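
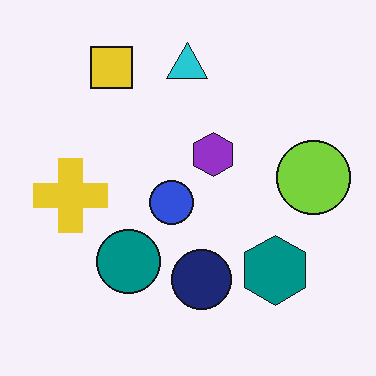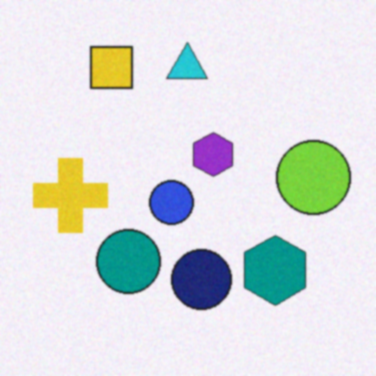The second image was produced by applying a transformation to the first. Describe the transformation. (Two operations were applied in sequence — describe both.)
Degraded with a light layer of grain, then lightly blurred.

Random speckle covers the whole image, including the flat background. Shape edges and outlines are uniformly softened across the whole image.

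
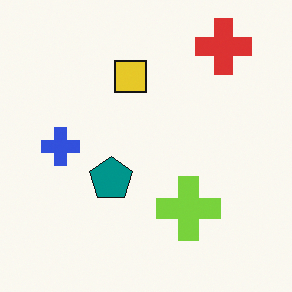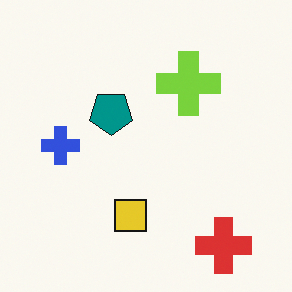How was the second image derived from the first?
The second image is the first flipped vertically (top ↔ bottom).

The red cross is in the top-right of the first image and the bottom-right of the second — shapes on opposite sides of the horizontal midline have swapped in a mirror flip.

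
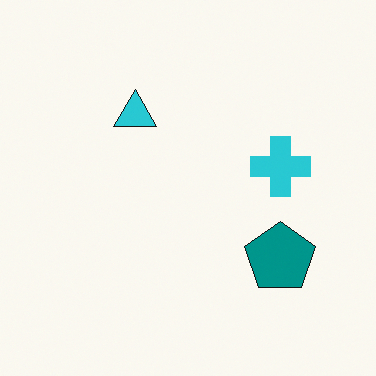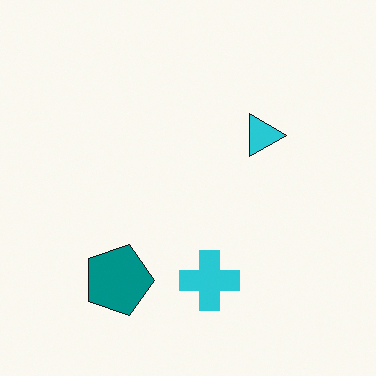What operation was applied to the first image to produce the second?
The transformation is: rotated 90° clockwise.

The teal pentagon sits in the bottom-right of the first image and the bottom-left of the second — consistent with a whole-image 90° clockwise rotation.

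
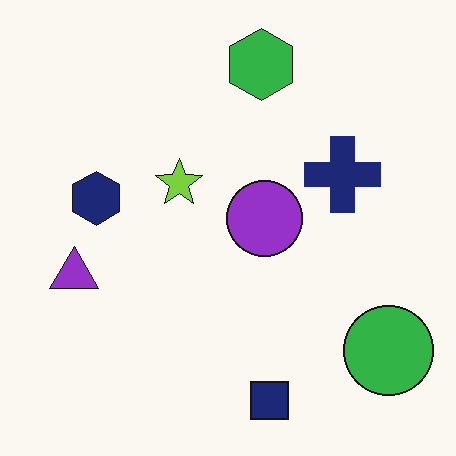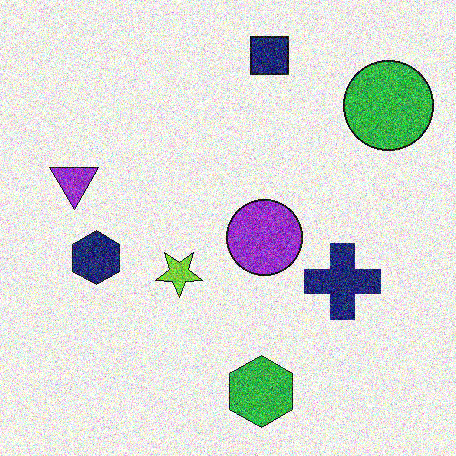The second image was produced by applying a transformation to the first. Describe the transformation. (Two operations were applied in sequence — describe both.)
The second image is the first degraded with heavy additive noise, then flipped vertically (top ↔ bottom).

Random speckle covers the whole image, including the flat background. The navy square is in the bottom of the first image and the top of the second — shapes on opposite sides of the horizontal midline have swapped in a mirror flip.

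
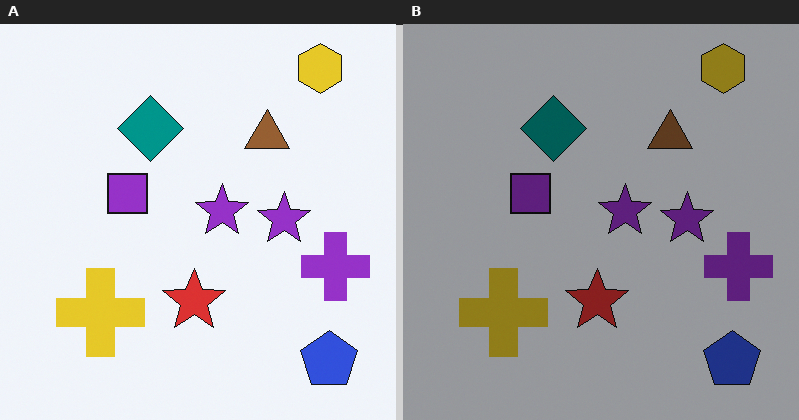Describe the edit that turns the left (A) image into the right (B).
It was darkened a lot.

Every pixel — background and shapes alike — is uniformly darkened.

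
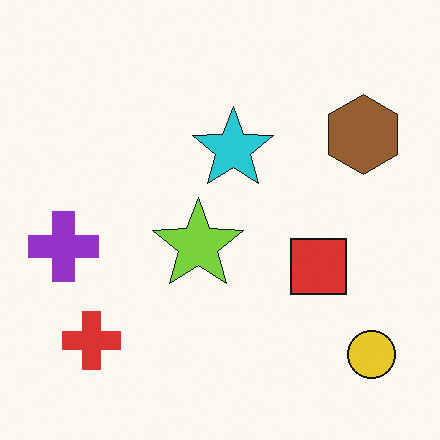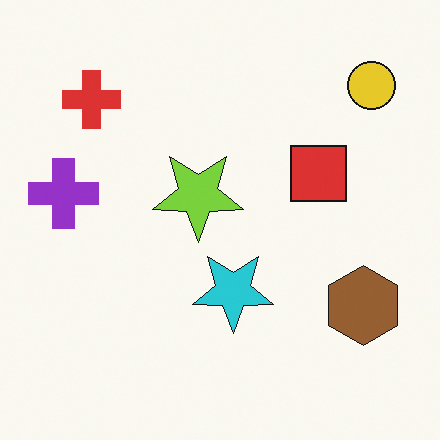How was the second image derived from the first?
Flipped vertically (top ↔ bottom).

The yellow circle is in the bottom-right of the first image and the top-right of the second — shapes on opposite sides of the horizontal midline have swapped in a mirror flip.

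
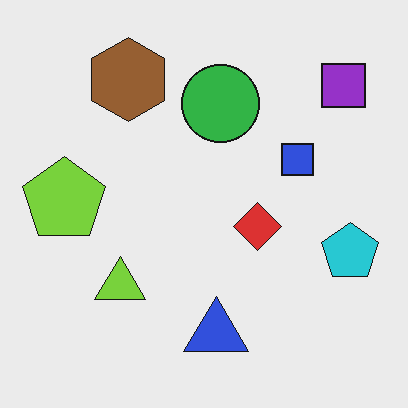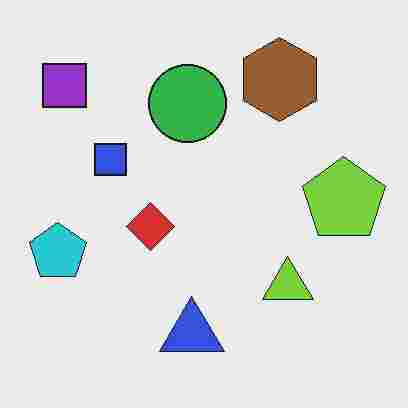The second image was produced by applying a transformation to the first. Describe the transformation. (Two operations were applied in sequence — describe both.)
The image was flipped horizontally (left ↔ right), then degraded with heavy JPEG compression.

The cyan pentagon is in the right of the first image and the left of the second — shapes on opposite sides of the vertical midline have swapped in a mirror flip. Blocky 8×8 compression artifacts appear around shape edges and the flat background shows ringing — characteristic JPEG degradation.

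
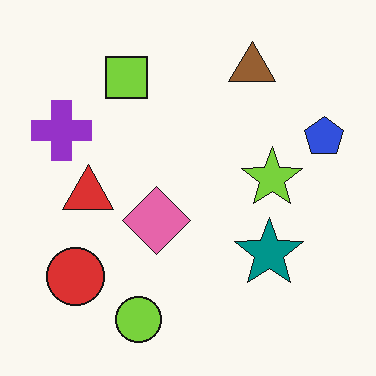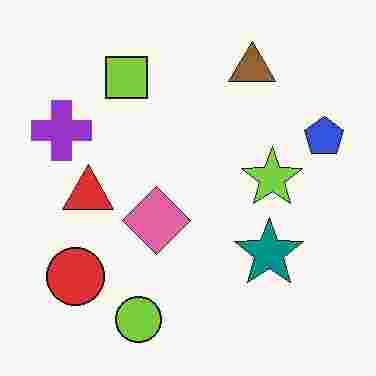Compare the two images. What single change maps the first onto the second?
It was heavily JPEG-compressed with obvious blocking artifacts.

Blocky 8×8 compression artifacts appear around shape edges and the flat background shows ringing — characteristic JPEG degradation.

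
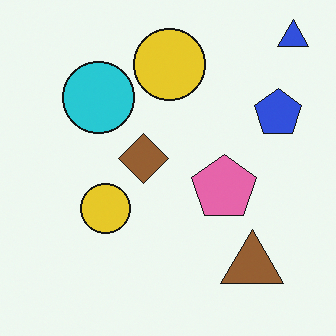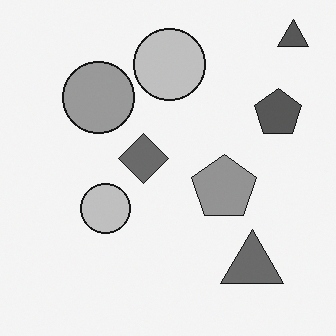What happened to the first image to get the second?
It was converted to grayscale.

All color is removed — every shape is now a shade of grey.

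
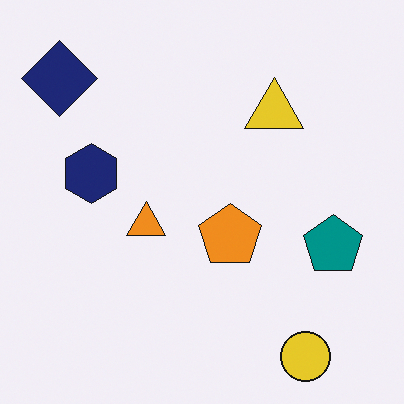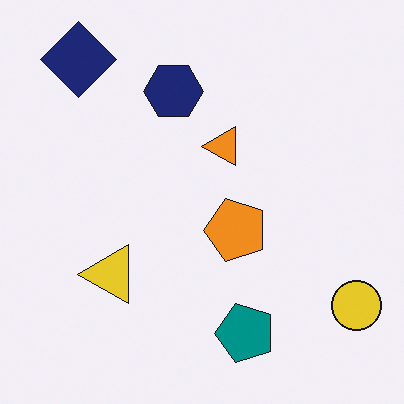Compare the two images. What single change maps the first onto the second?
The second image is the first transposed (reflected across the top-left ↔ bottom-right diagonal).

Shapes have swapped their row and column positions — what was in the top-right is now in the bottom-left — a diagonal reflection.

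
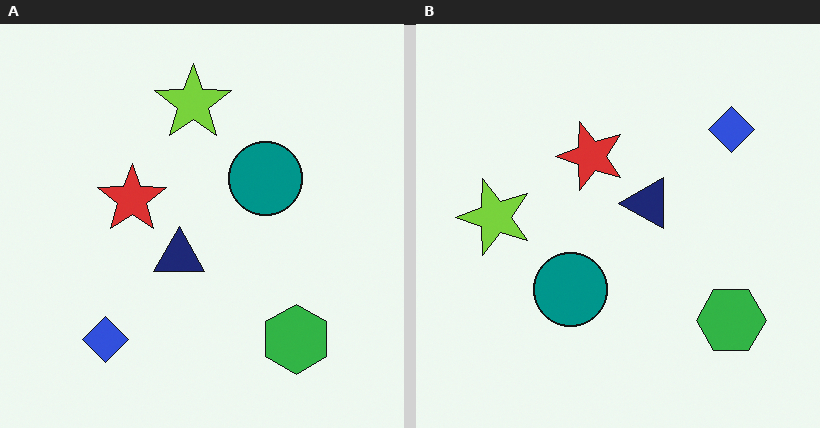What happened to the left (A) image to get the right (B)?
This is the original image transposed (reflected across the top-left ↔ bottom-right diagonal).

Shapes have swapped their row and column positions — what was in the top-right is now in the bottom-left — a diagonal reflection.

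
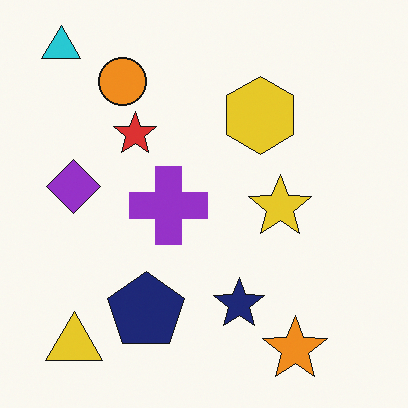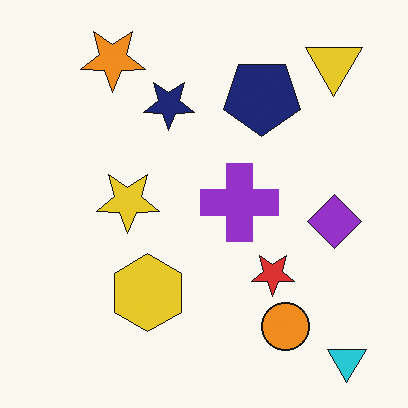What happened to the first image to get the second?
The image was rotated 180°.

The cyan triangle sits in the top-left of the first image and the bottom-right of the second — consistent with a whole-image 180° rotation.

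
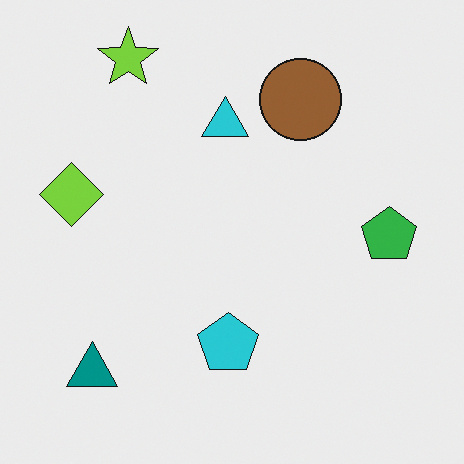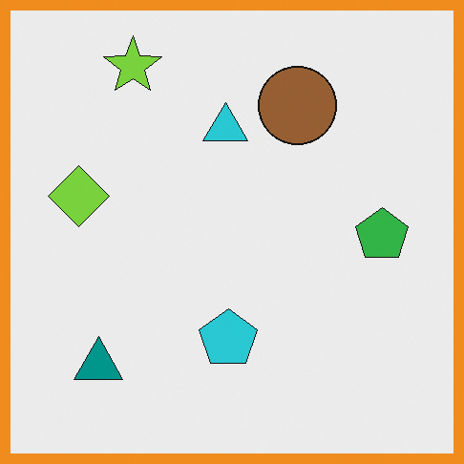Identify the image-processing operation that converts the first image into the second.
This is the original image framed with a orange border.

A solid orange frame runs around the edge of the second image, with the content slightly shrunk inside it.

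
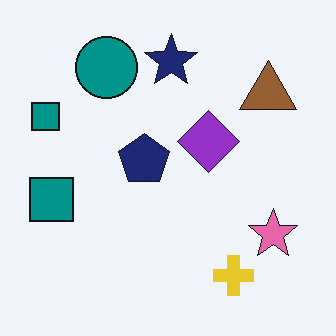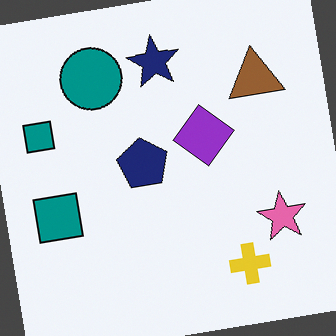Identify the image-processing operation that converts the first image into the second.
The second image is the first rotated counter-clockwise by a slight angle.

Every shape is tilted by the same angle and the image corners show triangular fill wedges — a whole-image rotation by a non-right angle.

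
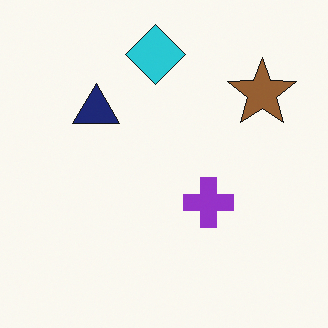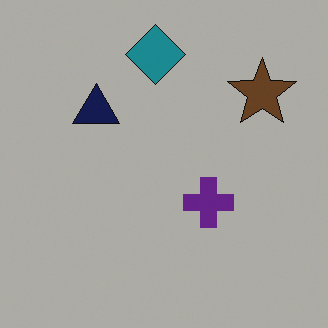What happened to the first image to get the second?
The second image is the first substantially darkened.

Every pixel — background and shapes alike — is uniformly darkened.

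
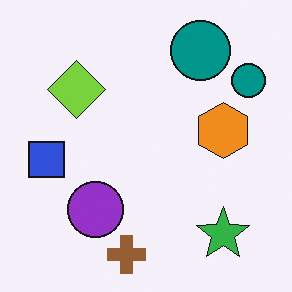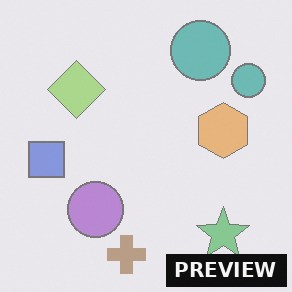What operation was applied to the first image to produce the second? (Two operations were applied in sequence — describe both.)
Given much lower contrast, then watermarked with the text "PREVIEW" in the lower-right corner.

Tones are pushed toward mid-grey across the whole image — a global contrast change. A dark label reading "PREVIEW" appears in the lower-right corner.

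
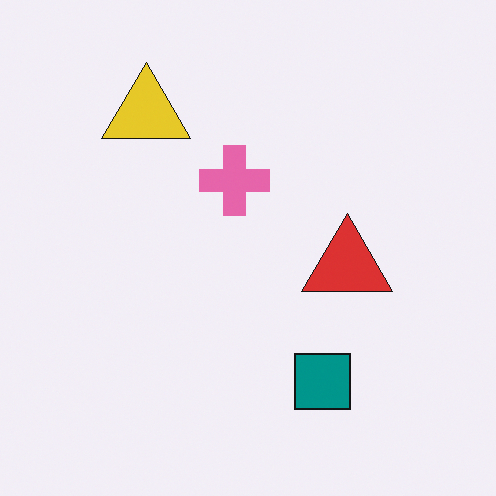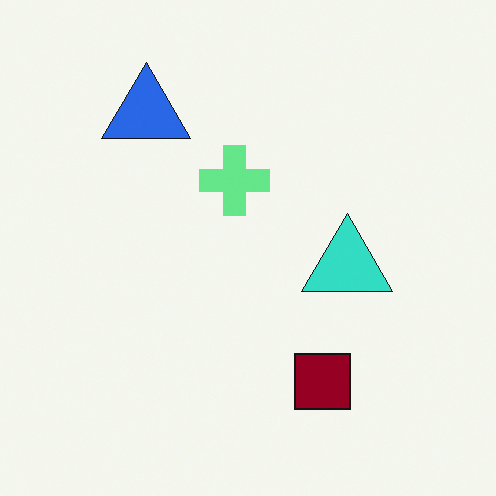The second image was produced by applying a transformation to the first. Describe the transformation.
The transformation is: hue-shifted by a large amount.

Every shape's color has rotated by the same amount around the hue wheel — a uniform hue shift.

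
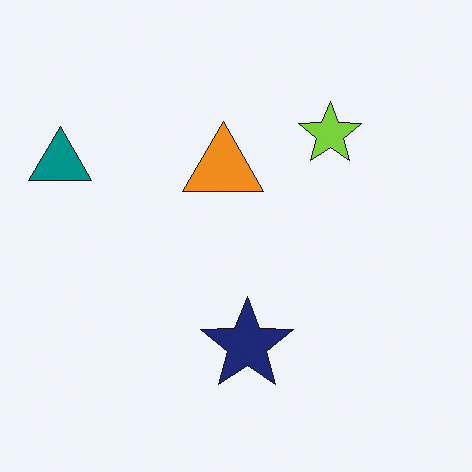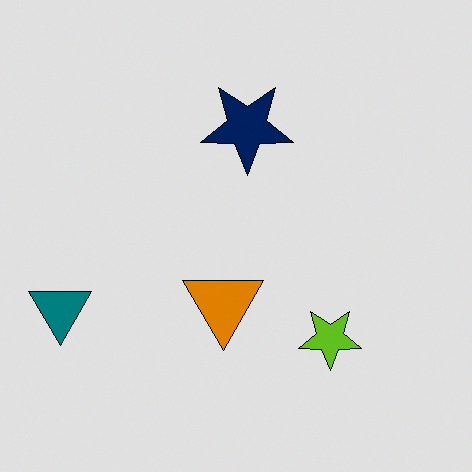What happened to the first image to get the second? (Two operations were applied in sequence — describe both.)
The second image is the first posterized to a reduced palette, then flipped vertically (top ↔ bottom).

Each flat color has snapped to a coarser quantized level — most visibly, the near-white background has dropped to a flat grey. The navy star is in the bottom of the first image and the top of the second — shapes on opposite sides of the horizontal midline have swapped in a mirror flip.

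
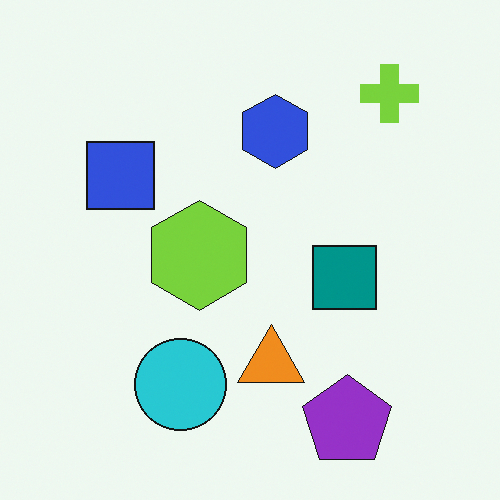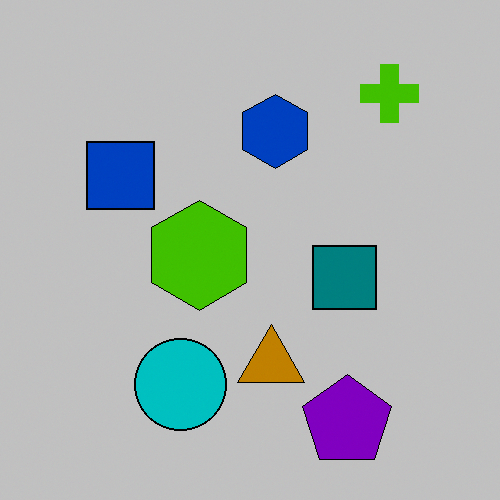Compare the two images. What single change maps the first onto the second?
The second image is the first aggressively posterized.

Each flat color has snapped to a coarser quantized level — most visibly, the near-white background has dropped to a flat grey.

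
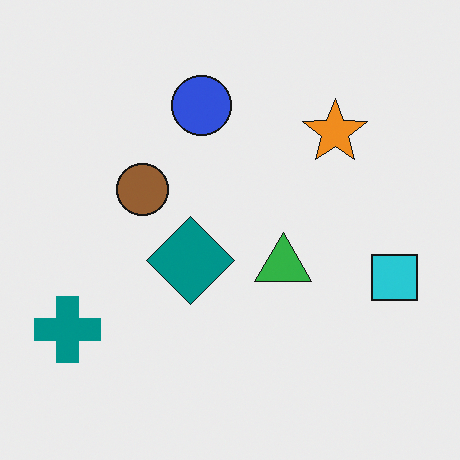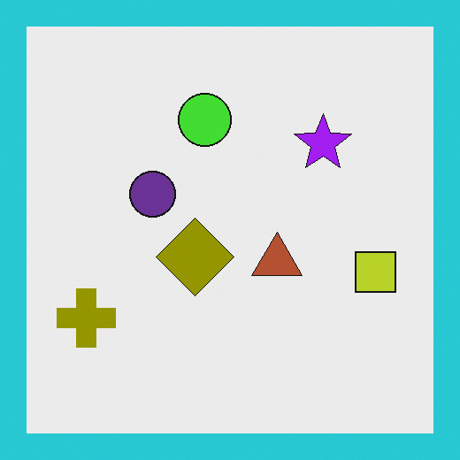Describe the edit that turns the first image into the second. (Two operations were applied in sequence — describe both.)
The second image is the first hue-shifted through roughly half the color wheel, then framed with a cyan border.

Every shape's color has rotated by the same amount around the hue wheel — a uniform hue shift. A solid cyan frame runs around the edge of the second image, with the content slightly shrunk inside it.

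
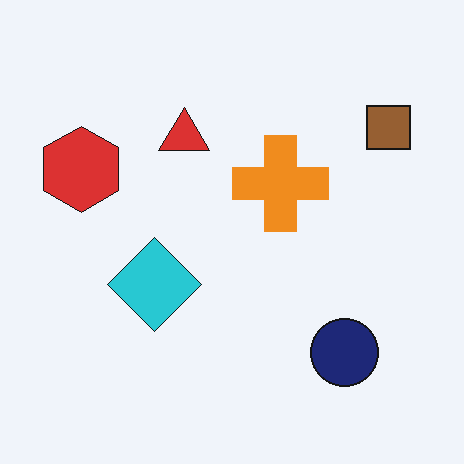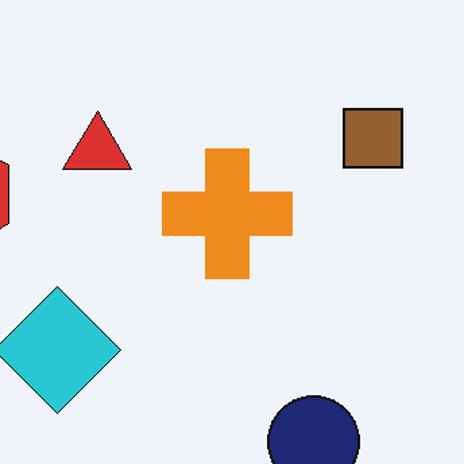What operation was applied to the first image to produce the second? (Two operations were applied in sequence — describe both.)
Cropped slightly and scaled back up, then JPEG-compressed with visible artifacts.

The visible shapes are larger and the field of view is narrower; shapes near the original edges may be partly or wholly outside the frame — a crop-and-rescale. Blocky 8×8 compression artifacts appear around shape edges and the flat background shows ringing — characteristic JPEG degradation.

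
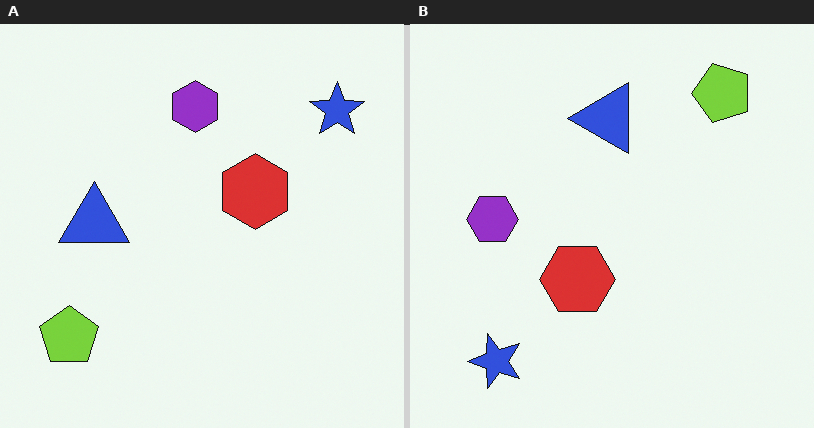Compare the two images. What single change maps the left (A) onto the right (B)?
It was transposed (reflected across the top-left ↔ bottom-right diagonal).

Shapes have swapped their row and column positions — what was in the top-right is now in the bottom-left — a diagonal reflection.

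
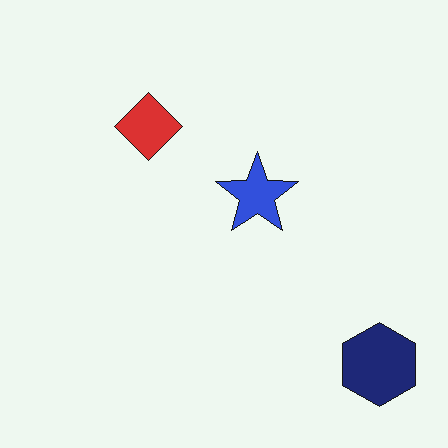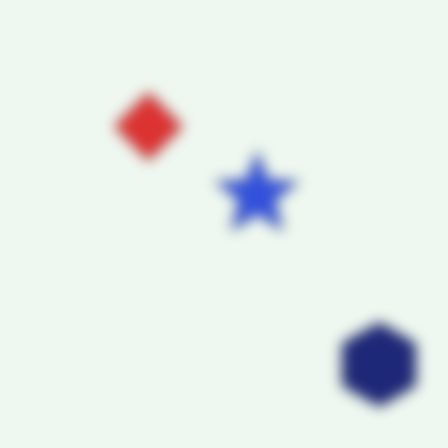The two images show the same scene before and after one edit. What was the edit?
Heavily blurred.

Shape edges and outlines are uniformly softened across the whole image.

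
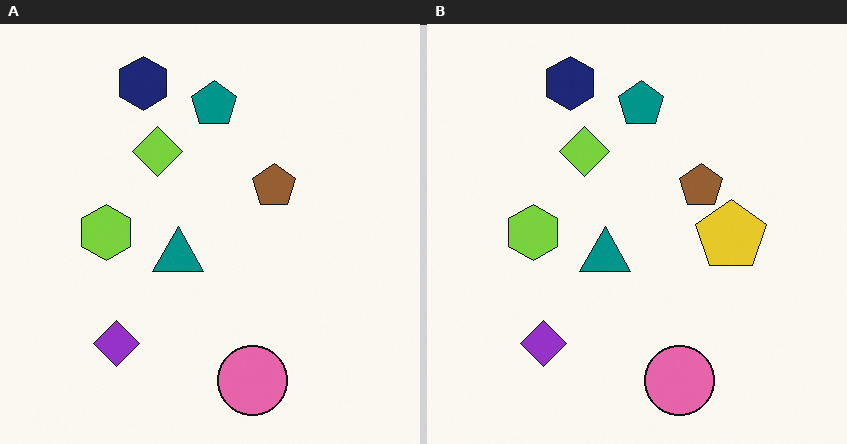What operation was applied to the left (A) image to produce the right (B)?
The image was overlaid with an additional yellow pentagon.

A yellow pentagon appears in the right (B) image that is absent from the left (A).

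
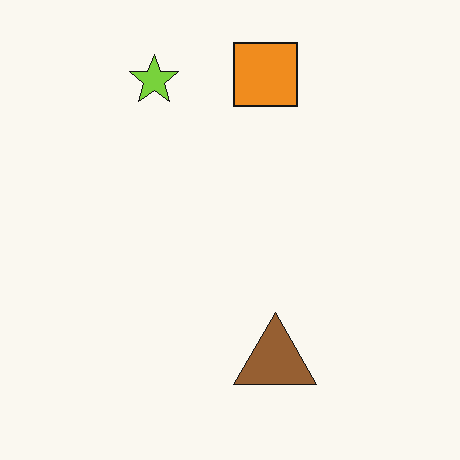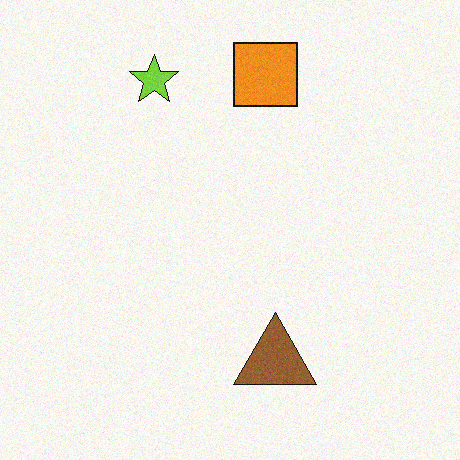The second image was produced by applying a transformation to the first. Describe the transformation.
It was degraded with a light layer of grain.

Random speckle covers the whole image, including the flat background.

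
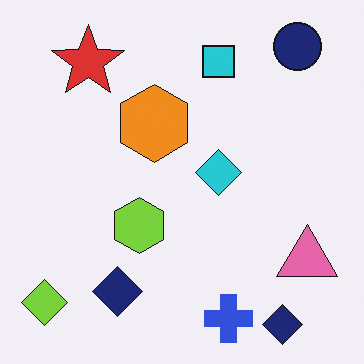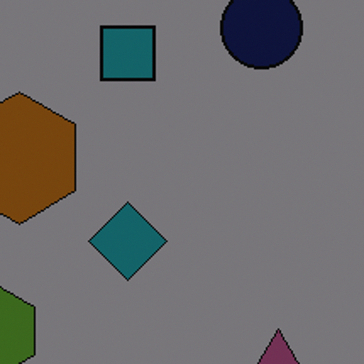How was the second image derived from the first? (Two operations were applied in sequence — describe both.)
It was substantially darkened, then cropped tightly and scaled back up.

Every pixel — background and shapes alike — is uniformly darkened. The visible shapes are larger and the field of view is narrower; shapes near the original edges may be partly or wholly outside the frame — a crop-and-rescale.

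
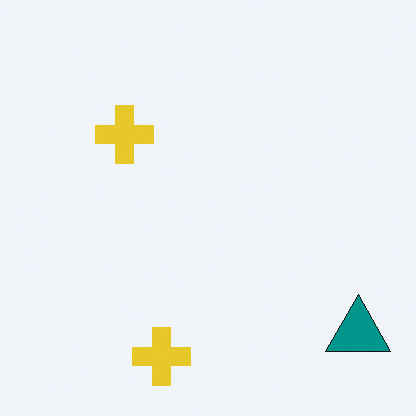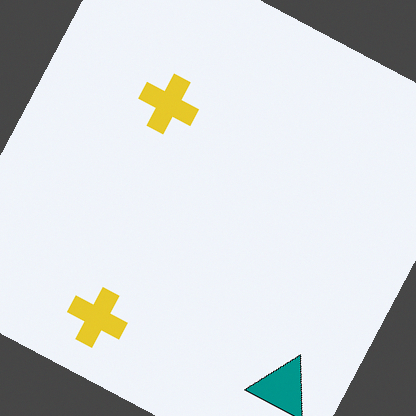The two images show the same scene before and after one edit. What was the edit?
The image was rotated clockwise by a moderate amount.

Every shape is tilted by the same angle and the image corners show triangular fill wedges — a whole-image rotation by a non-right angle.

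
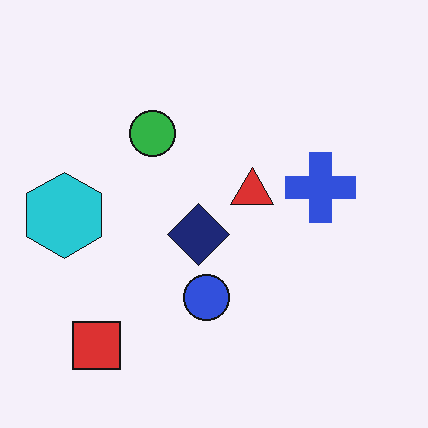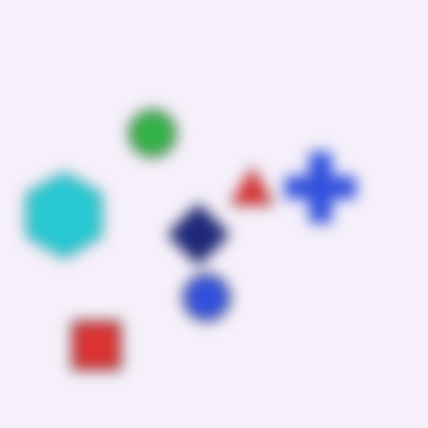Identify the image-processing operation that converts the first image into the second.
The transformation is: heavily blurred.

Shape edges and outlines are uniformly softened across the whole image.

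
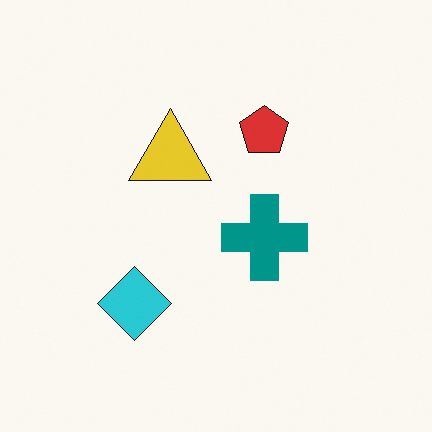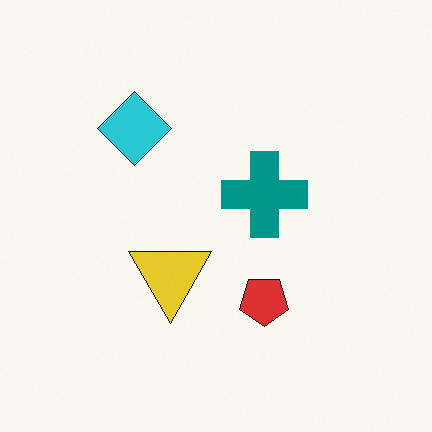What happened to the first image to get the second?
Flipped vertically (top ↔ bottom).

The cyan diamond is in the bottom-left of the first image and the top-left of the second — shapes on opposite sides of the horizontal midline have swapped in a mirror flip.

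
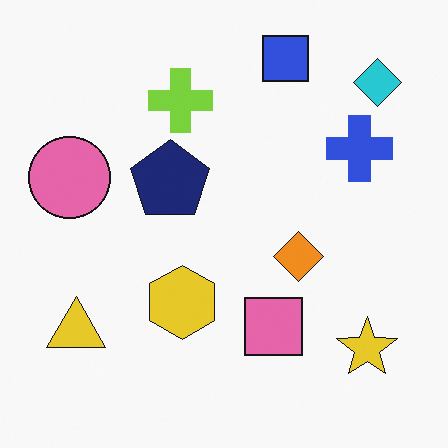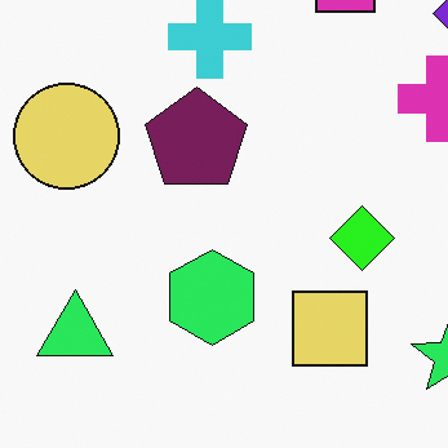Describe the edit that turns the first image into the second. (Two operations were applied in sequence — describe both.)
The image was cropped slightly and scaled back up, then hue-shifted noticeably.

The visible shapes are larger and the field of view is narrower; shapes near the original edges may be partly or wholly outside the frame — a crop-and-rescale. Every shape's color has rotated by the same amount around the hue wheel — a uniform hue shift.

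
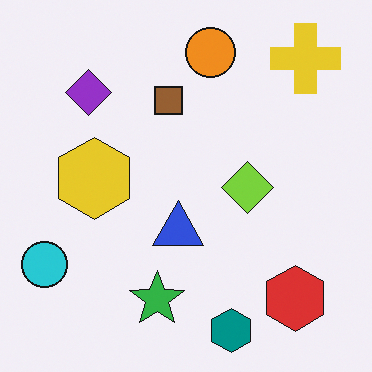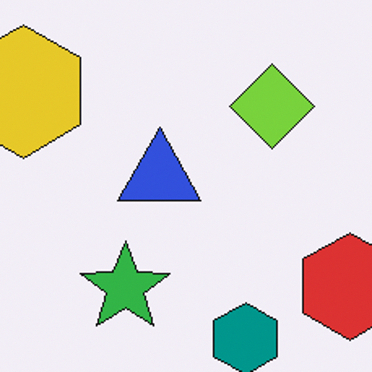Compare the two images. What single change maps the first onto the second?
The image was cropped tightly and scaled back up.

The visible shapes are larger and the field of view is narrower; shapes near the original edges may be partly or wholly outside the frame — a crop-and-rescale.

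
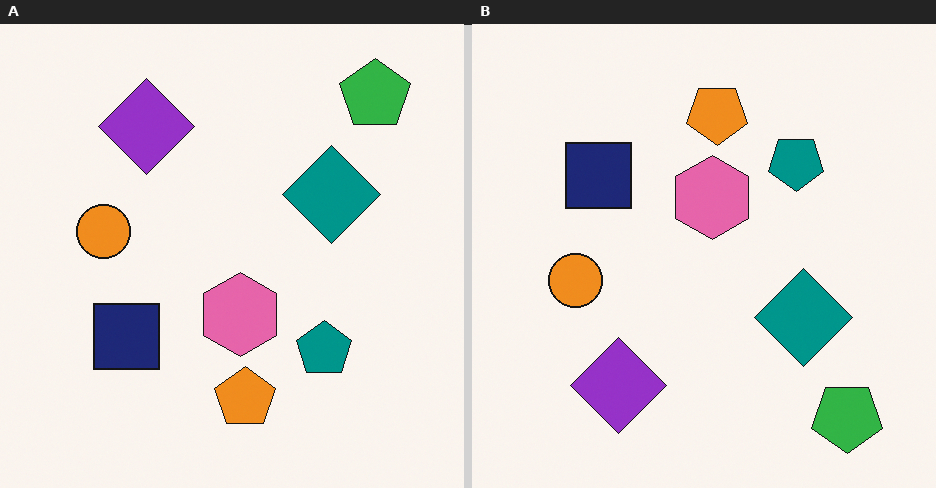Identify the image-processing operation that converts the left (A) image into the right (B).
The transformation is: flipped vertically (top ↔ bottom).

The green pentagon is in the top-right of the left (A) image and the bottom-right of the right (B) — shapes on opposite sides of the horizontal midline have swapped in a mirror flip.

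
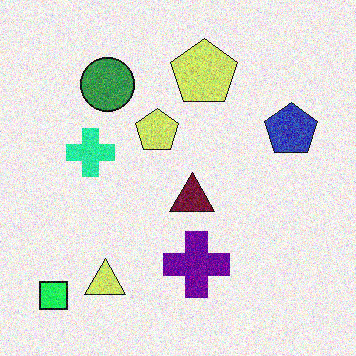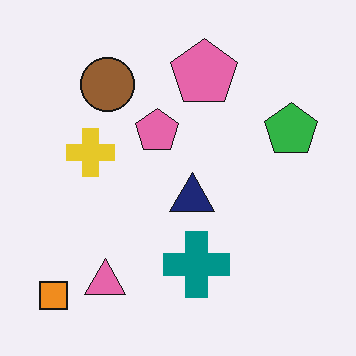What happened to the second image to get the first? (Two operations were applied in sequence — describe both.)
The image was degraded with moderate additive noise, then hue-shifted by a moderate amount.

Random speckle covers the whole image, including the flat background. Every shape's color has rotated by the same amount around the hue wheel — a uniform hue shift.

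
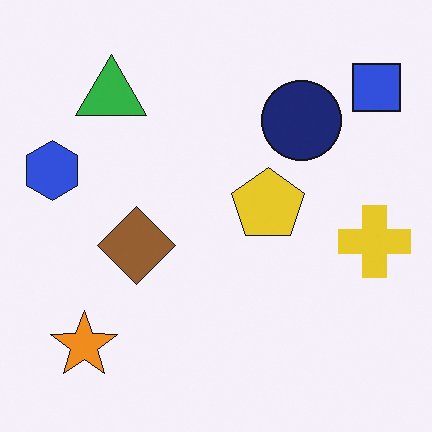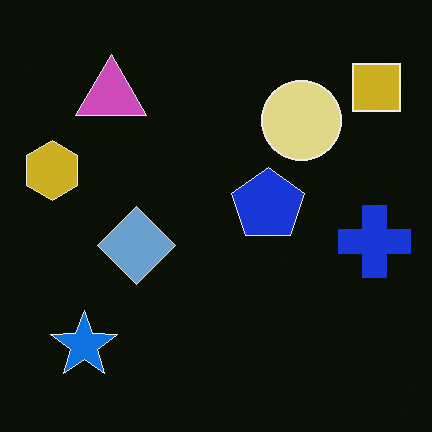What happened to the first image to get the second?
Color-inverted (negative).

The light background has become dark and every shape's color is its complement — a photographic negative.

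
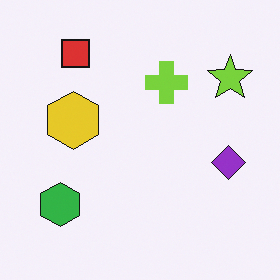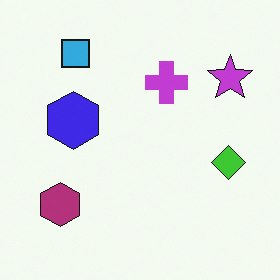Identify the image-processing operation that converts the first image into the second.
Hue-shifted by a large amount.

Every shape's color has rotated by the same amount around the hue wheel — a uniform hue shift.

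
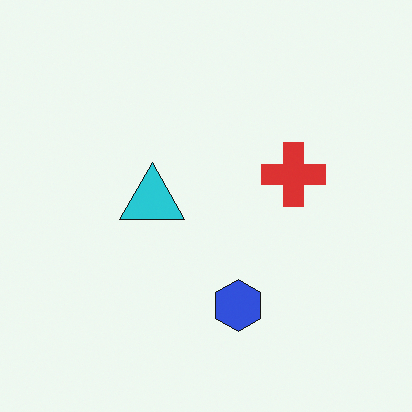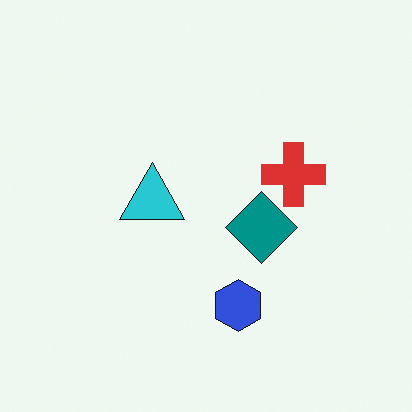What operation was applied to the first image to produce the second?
It was overlaid with an additional teal diamond.

A teal diamond appears in the second image that is absent from the first.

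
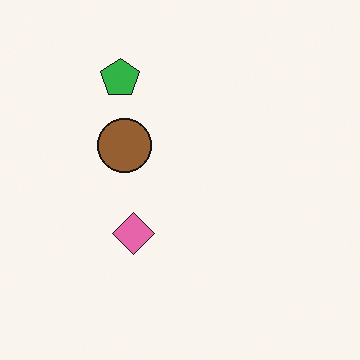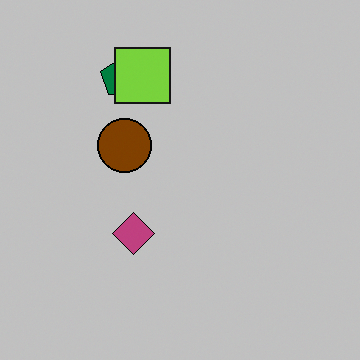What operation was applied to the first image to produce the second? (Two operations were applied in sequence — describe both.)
The transformation is: heavily posterized to just a handful of flat colors, then overlaid with an additional lime square.

Each flat color has snapped to a coarser quantized level — most visibly, the near-white background has dropped to a flat grey. A lime square appears in the second image that is absent from the first.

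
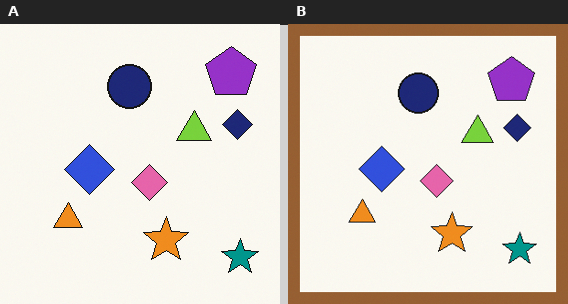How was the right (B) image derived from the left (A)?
This is the original image framed with a brown border.

A solid brown frame runs around the edge of the right (B) image, with the content slightly shrunk inside it.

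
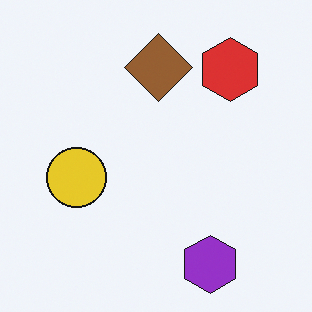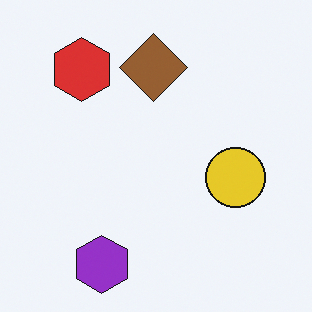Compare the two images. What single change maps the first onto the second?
This is the original image flipped horizontally (left ↔ right).

The yellow circle is in the left of the first image and the right of the second — shapes on opposite sides of the vertical midline have swapped in a mirror flip.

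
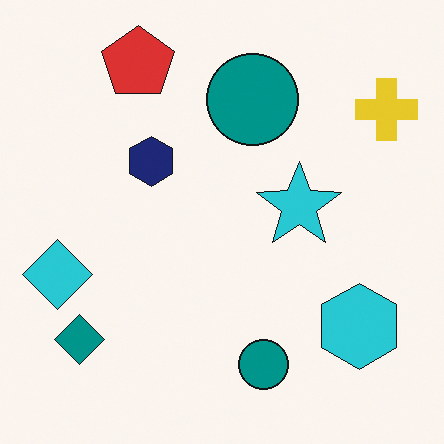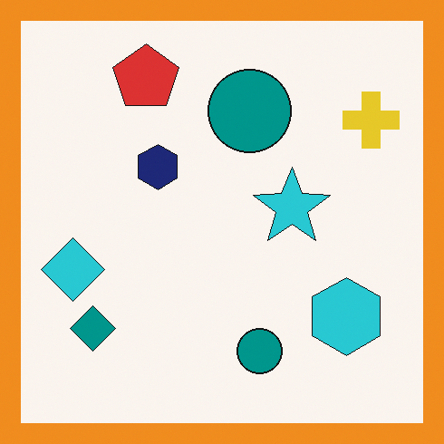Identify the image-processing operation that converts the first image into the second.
Framed with a orange border.

A solid orange frame runs around the edge of the second image, with the content slightly shrunk inside it.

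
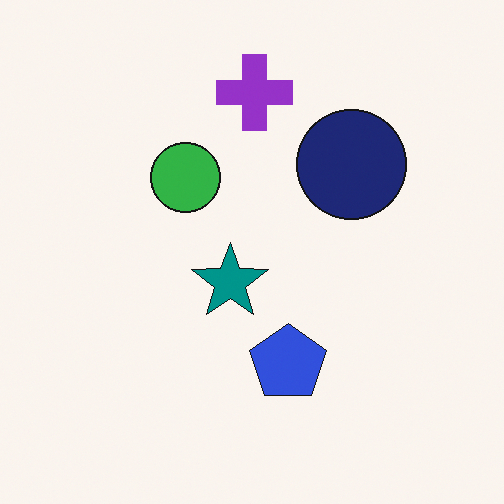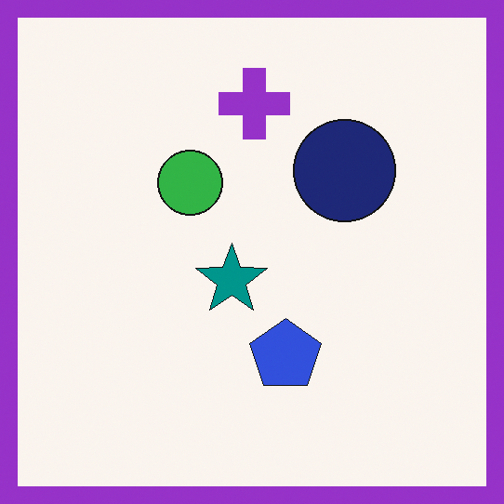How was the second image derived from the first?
This is the original image framed with a purple border.

A solid purple frame runs around the edge of the second image, with the content slightly shrunk inside it.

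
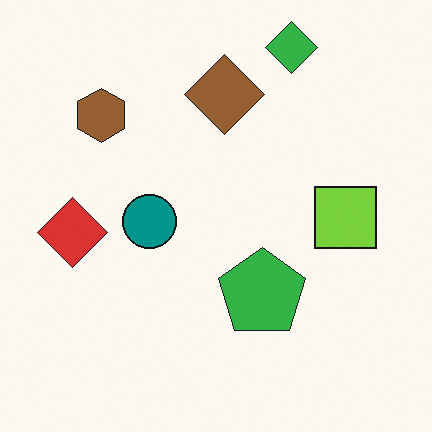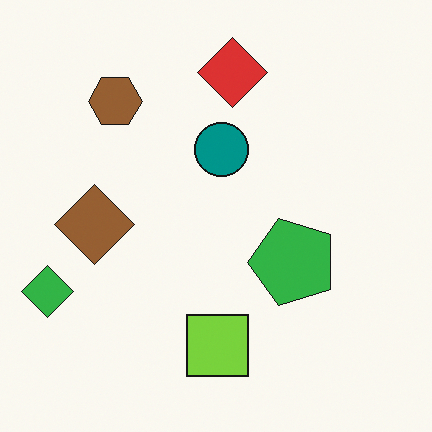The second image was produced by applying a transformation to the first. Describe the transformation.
It was transposed (reflected across the top-left ↔ bottom-right diagonal).

Shapes have swapped their row and column positions — what was in the top-right is now in the bottom-left — a diagonal reflection.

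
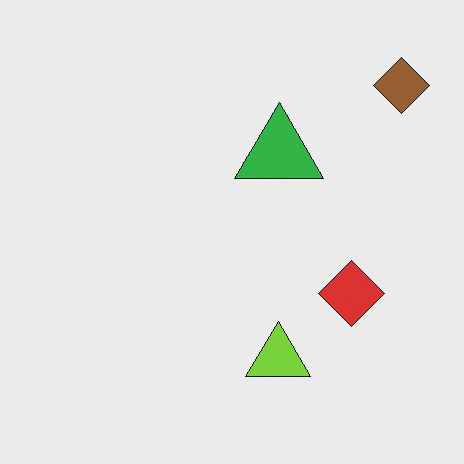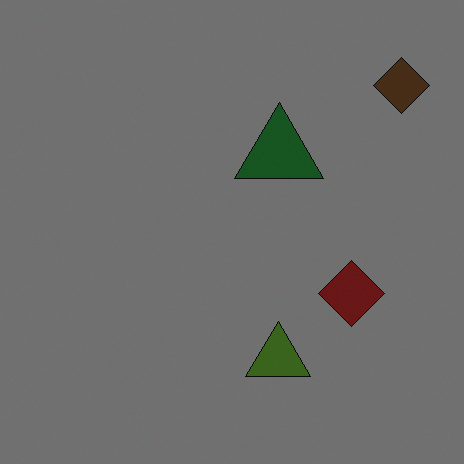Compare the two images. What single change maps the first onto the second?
Darkened a lot.

Every pixel — background and shapes alike — is uniformly darkened.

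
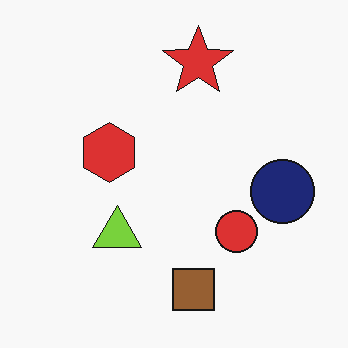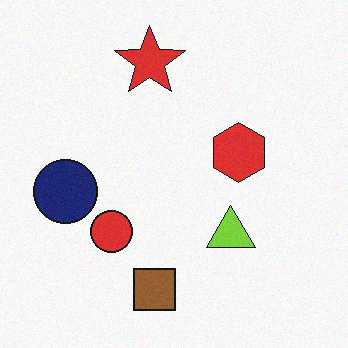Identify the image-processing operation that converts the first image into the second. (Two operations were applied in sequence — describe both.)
The transformation is: degraded with light additive noise, then flipped horizontally (left ↔ right).

Random speckle covers the whole image, including the flat background. The navy circle is in the right of the first image and the left of the second — shapes on opposite sides of the vertical midline have swapped in a mirror flip.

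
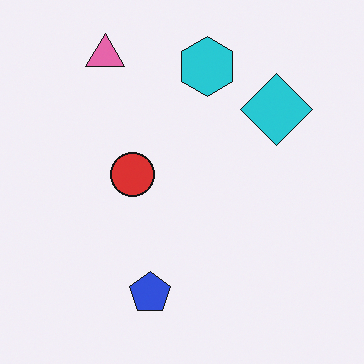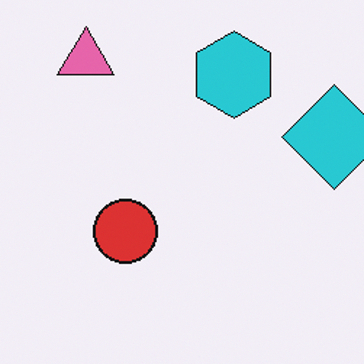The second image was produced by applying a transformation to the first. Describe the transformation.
This is the original image cropped to a modestly smaller region and rescaled.

The visible shapes are larger and the field of view is narrower; shapes near the original edges may be partly or wholly outside the frame — a crop-and-rescale.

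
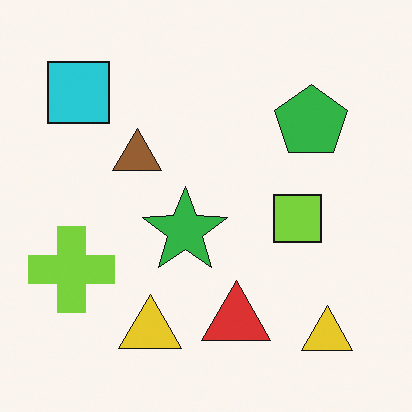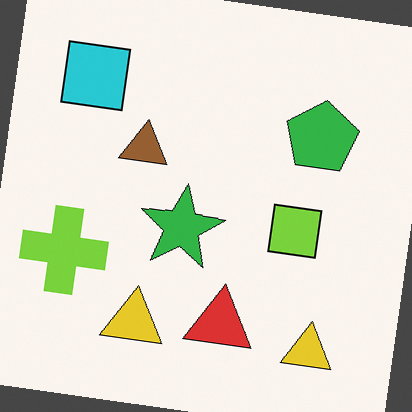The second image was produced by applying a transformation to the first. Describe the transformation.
It was rotated clockwise by a slight angle.

Every shape is tilted by the same angle and the image corners show triangular fill wedges — a whole-image rotation by a non-right angle.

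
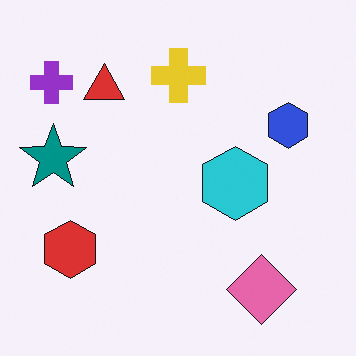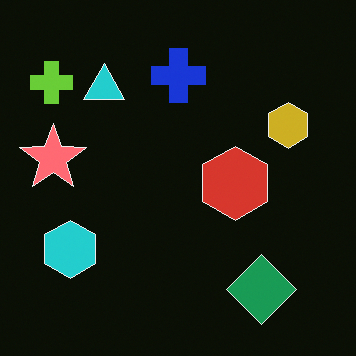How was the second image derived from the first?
The second image is the first color-inverted (negative).

The light background has become dark and every shape's color is its complement — a photographic negative.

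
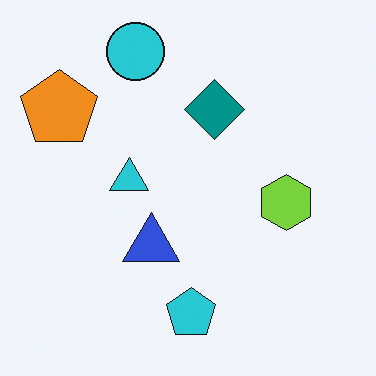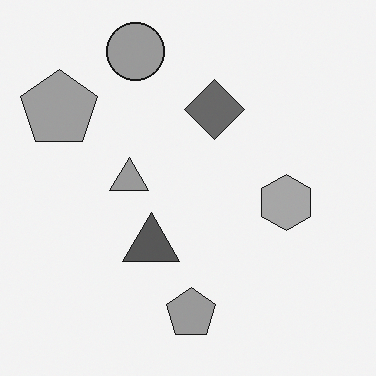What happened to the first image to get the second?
The image was converted to grayscale.

All color is removed — every shape is now a shade of grey.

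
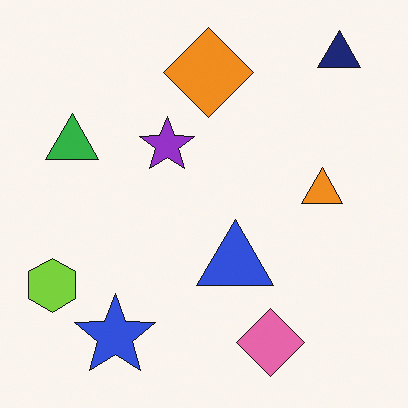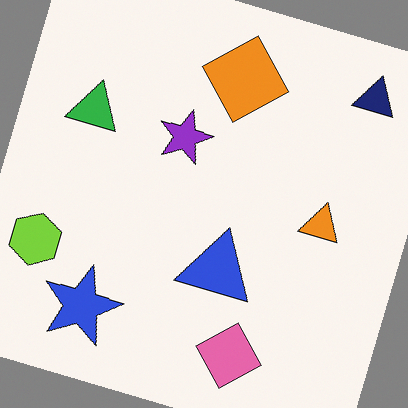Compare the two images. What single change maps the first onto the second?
Rotated clockwise by a moderate amount.

Every shape is tilted by the same angle and the image corners show triangular fill wedges — a whole-image rotation by a non-right angle.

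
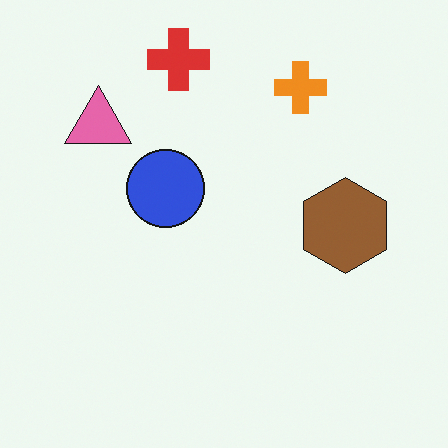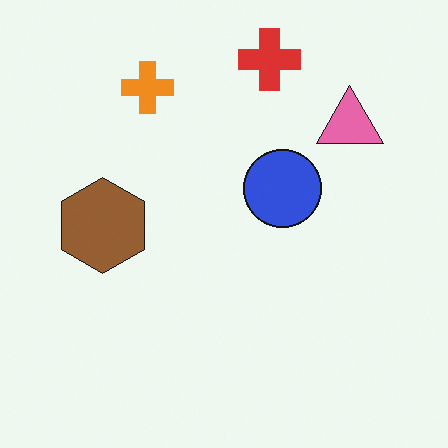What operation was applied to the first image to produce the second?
Flipped horizontally (left ↔ right).

The pink triangle is in the top-left of the first image and the top-right of the second — shapes on opposite sides of the vertical midline have swapped in a mirror flip.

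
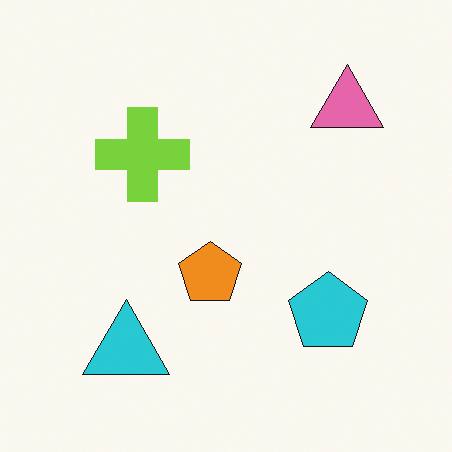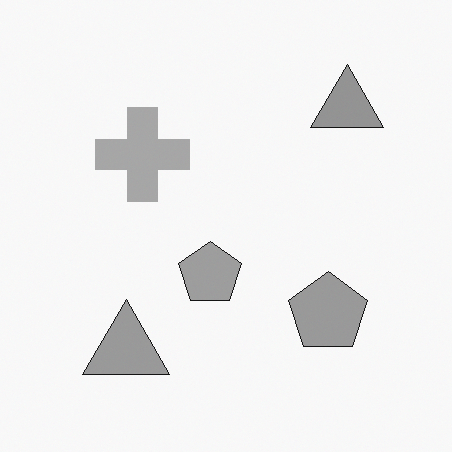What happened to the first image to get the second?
Converted to grayscale.

All color is removed — every shape is now a shade of grey.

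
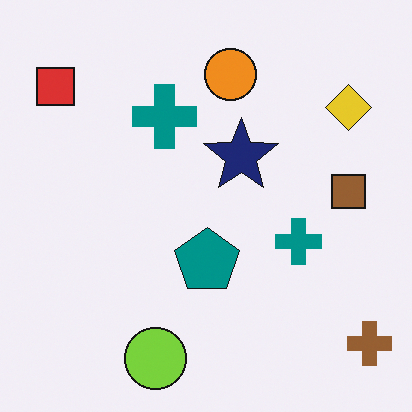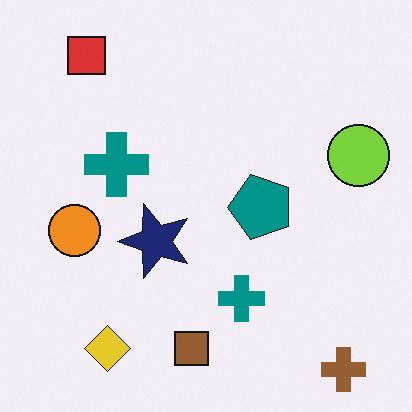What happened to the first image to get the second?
Transposed (reflected across the top-left ↔ bottom-right diagonal).

Shapes have swapped their row and column positions — what was in the top-right is now in the bottom-left — a diagonal reflection.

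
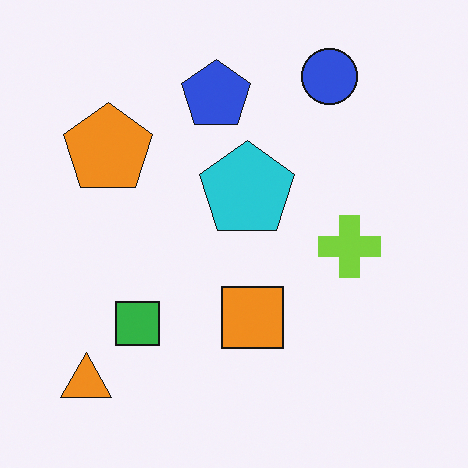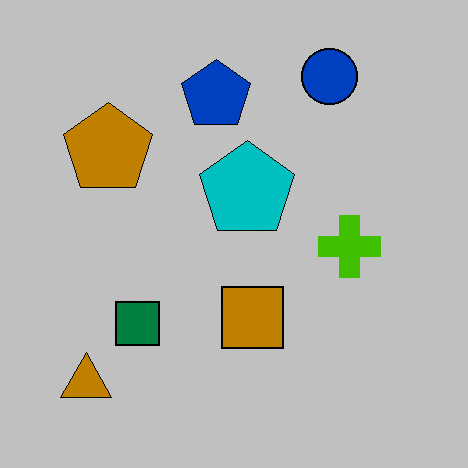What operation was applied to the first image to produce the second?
This is the original image aggressively posterized.

Each flat color has snapped to a coarser quantized level — most visibly, the near-white background has dropped to a flat grey.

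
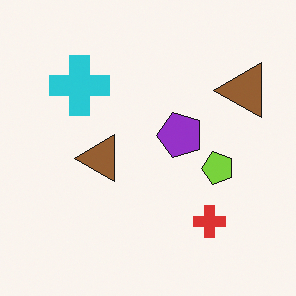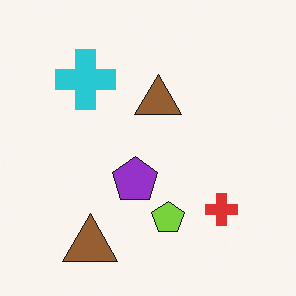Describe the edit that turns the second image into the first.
This is the original image transposed (reflected across the top-left ↔ bottom-right diagonal).

Shapes have swapped their row and column positions — what was in the top-right is now in the bottom-left — a diagonal reflection.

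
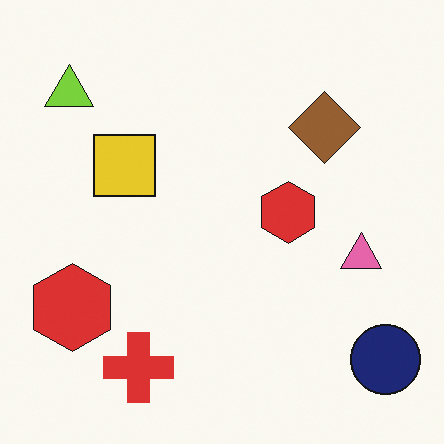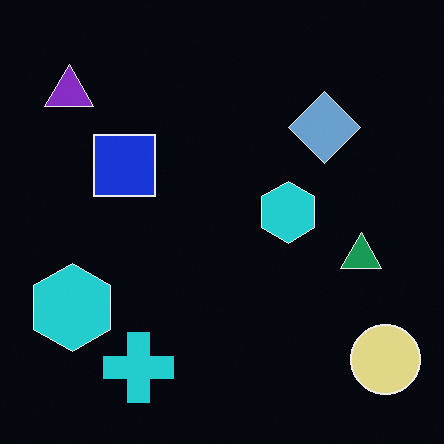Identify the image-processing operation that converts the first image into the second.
The second image is the first color-inverted (negative).

The light background has become dark and every shape's color is its complement — a photographic negative.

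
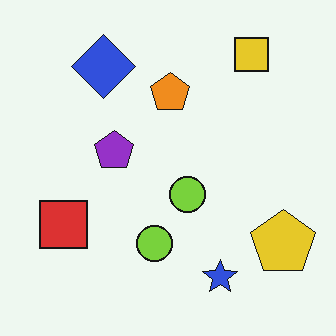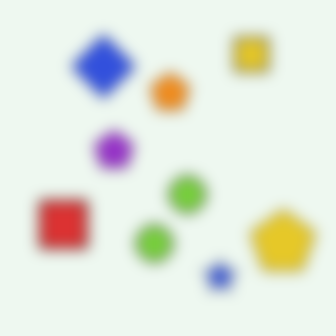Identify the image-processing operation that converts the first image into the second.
It was strongly gaussian-blurred.

Shape edges and outlines are uniformly softened across the whole image.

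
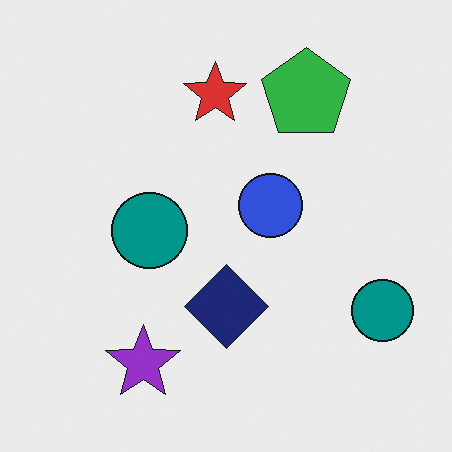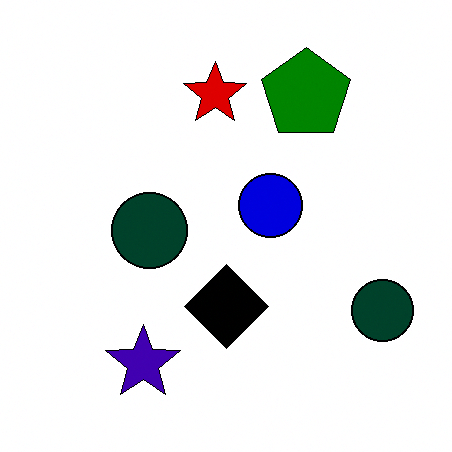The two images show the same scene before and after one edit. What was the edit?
It was given much higher contrast.

Tones are pushed away from mid-grey across the whole image — a global contrast change.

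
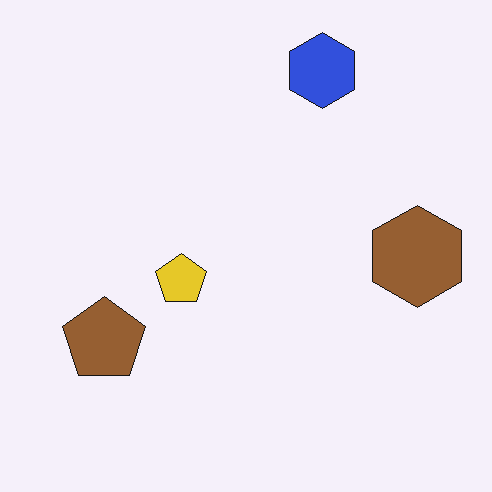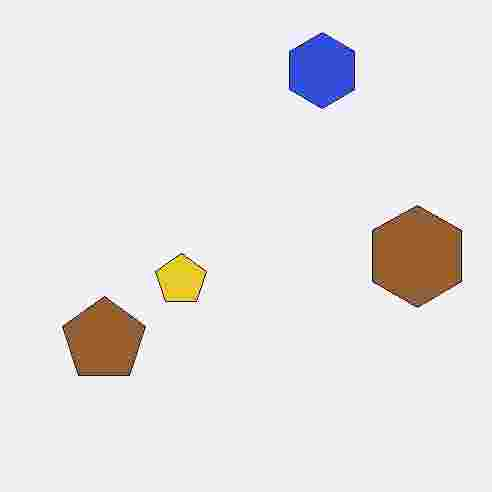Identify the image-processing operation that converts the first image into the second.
It was heavily JPEG-compressed with obvious blocking artifacts.

Blocky 8×8 compression artifacts appear around shape edges and the flat background shows ringing — characteristic JPEG degradation.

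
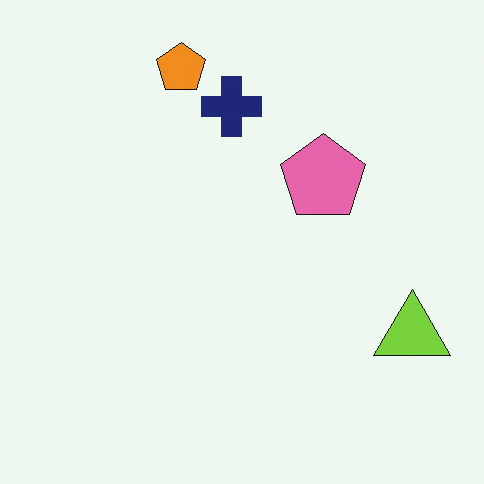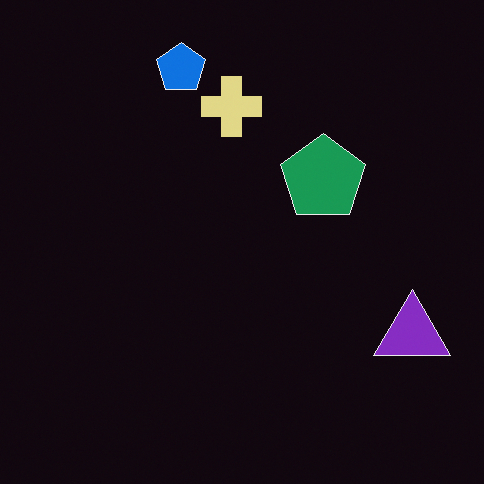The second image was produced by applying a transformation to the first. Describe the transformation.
Color-inverted (negative).

The light background has become dark and every shape's color is its complement — a photographic negative.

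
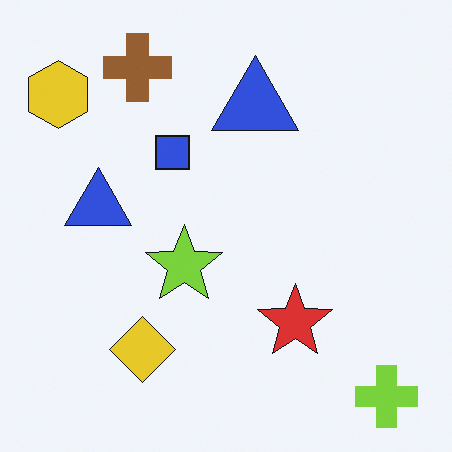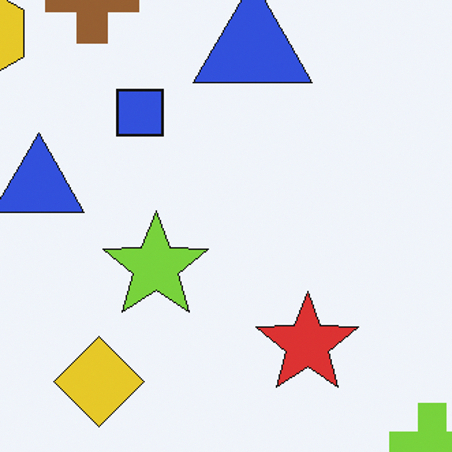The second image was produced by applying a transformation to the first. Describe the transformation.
It was cropped slightly and scaled back up.

The visible shapes are larger and the field of view is narrower; shapes near the original edges may be partly or wholly outside the frame — a crop-and-rescale.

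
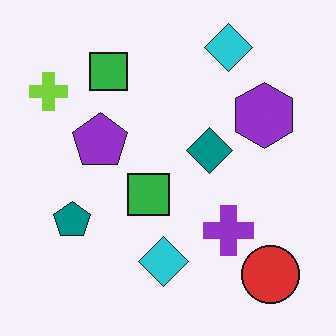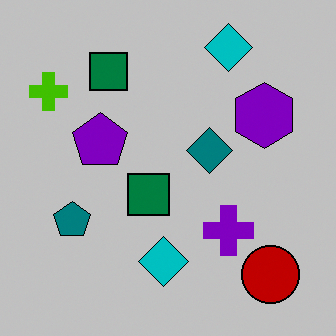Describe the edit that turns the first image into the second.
It was aggressively posterized.

Each flat color has snapped to a coarser quantized level — most visibly, the near-white background has dropped to a flat grey.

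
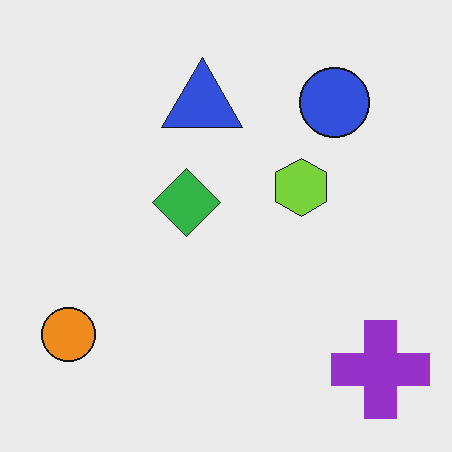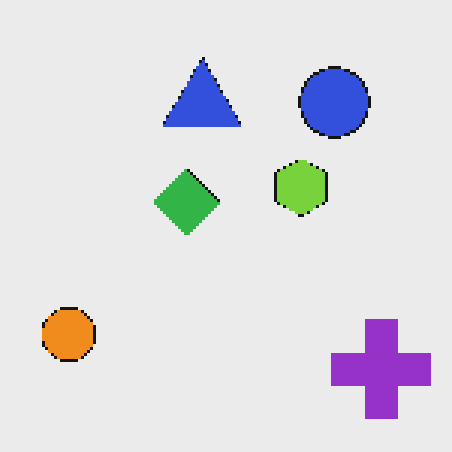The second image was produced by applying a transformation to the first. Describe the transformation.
The second image is the first lightly pixelated (a mild mosaic effect).

Shapes are reduced to large square blocks; fine edges and outlines are lost — a downscale-then-upscale (mosaic) effect.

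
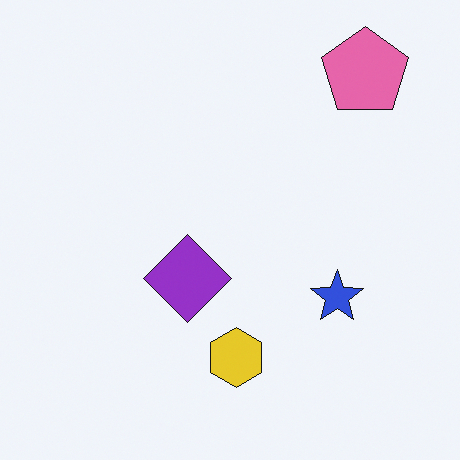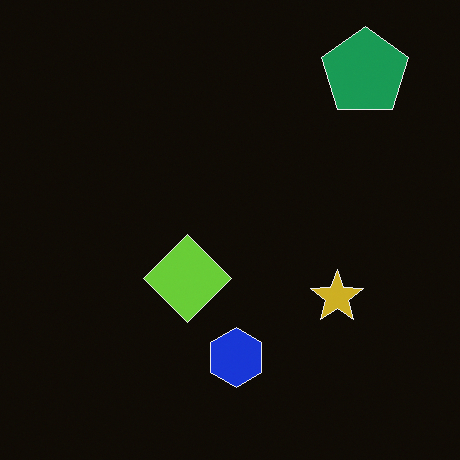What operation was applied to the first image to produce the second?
It was color-inverted (negative).

The light background has become dark and every shape's color is its complement — a photographic negative.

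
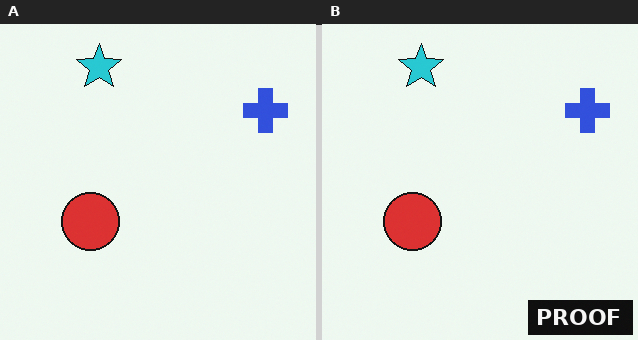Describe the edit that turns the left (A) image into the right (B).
The transformation is: watermarked with the text "PROOF" in the lower-right corner.

A dark label reading "PROOF" appears in the lower-right corner.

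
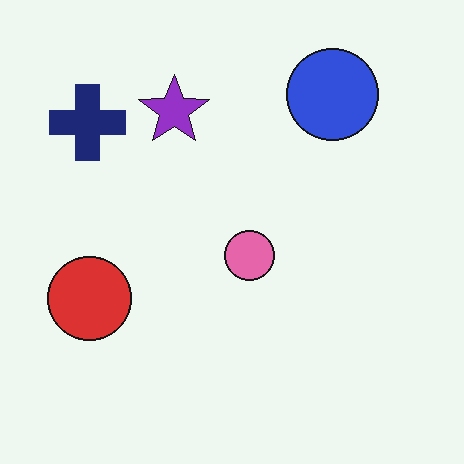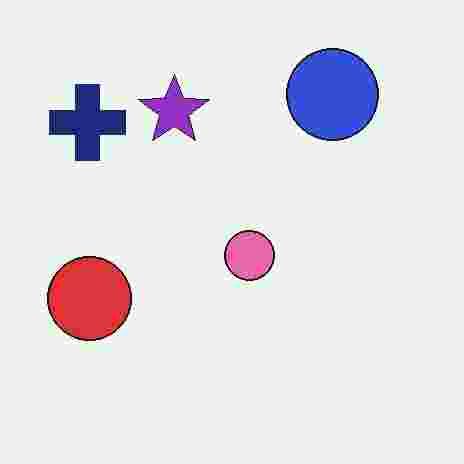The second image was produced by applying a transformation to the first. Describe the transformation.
Heavily JPEG-compressed with obvious blocking artifacts.

Blocky 8×8 compression artifacts appear around shape edges and the flat background shows ringing — characteristic JPEG degradation.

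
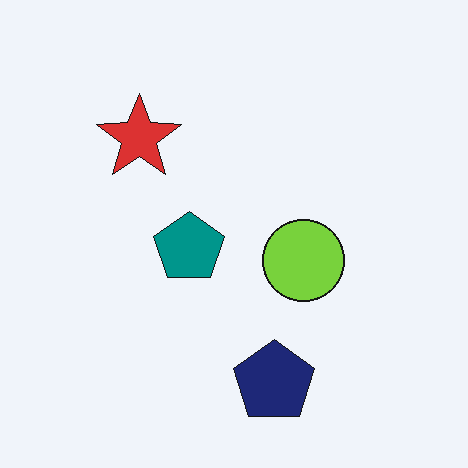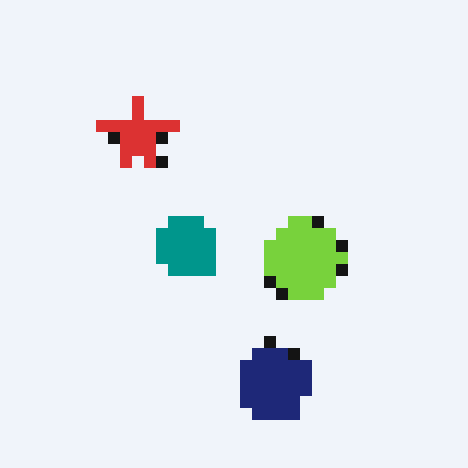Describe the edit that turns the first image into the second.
The image was coarsely pixelated.

Shapes are reduced to large square blocks; fine edges and outlines are lost — a downscale-then-upscale (mosaic) effect.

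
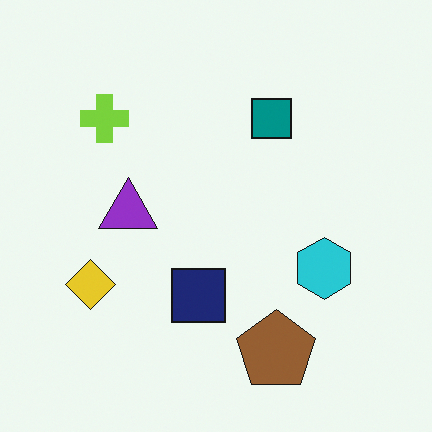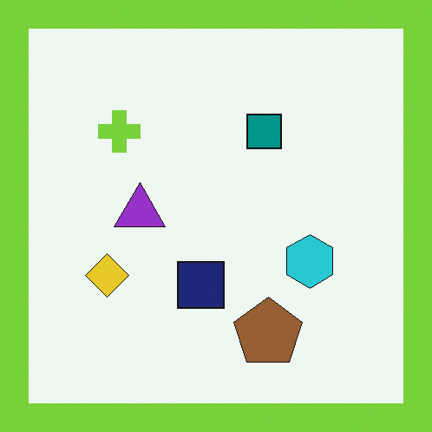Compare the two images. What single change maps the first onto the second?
The transformation is: framed with a lime border.

A solid lime frame runs around the edge of the second image, with the content slightly shrunk inside it.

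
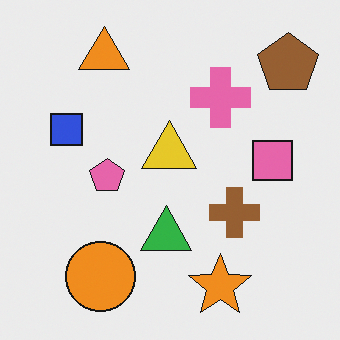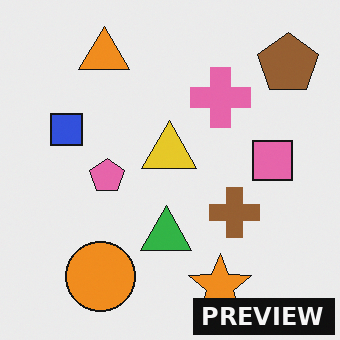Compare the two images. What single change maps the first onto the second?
The image was watermarked with the text "PREVIEW" in the lower-right corner.

A dark label reading "PREVIEW" appears in the lower-right corner.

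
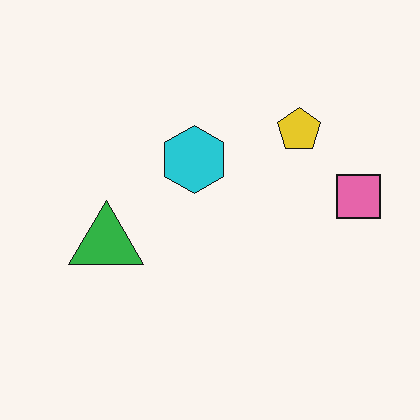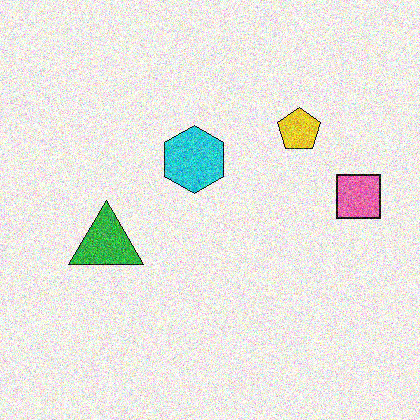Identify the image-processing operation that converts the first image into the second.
The second image is the first degraded with heavy additive noise.

Random speckle covers the whole image, including the flat background.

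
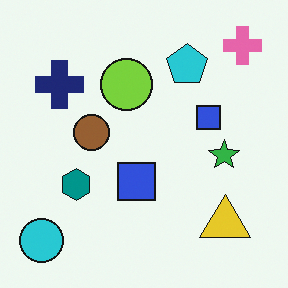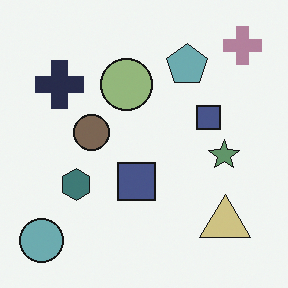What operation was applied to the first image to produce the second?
The second image is the first heavily desaturated.

All colors are more muted and greyish — a global saturation change.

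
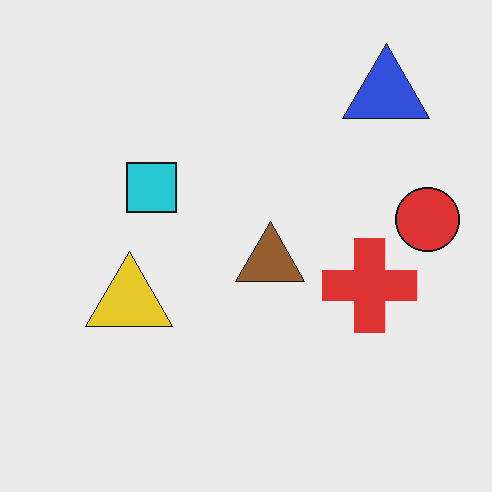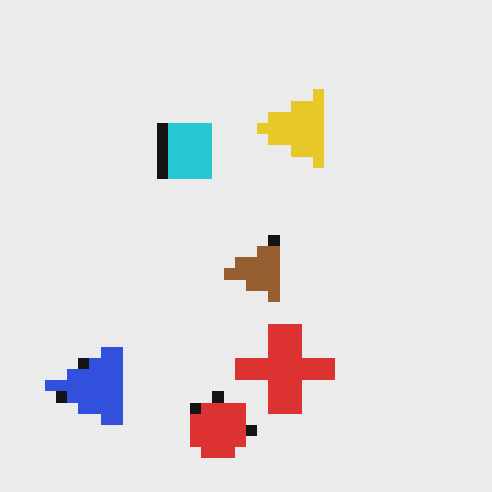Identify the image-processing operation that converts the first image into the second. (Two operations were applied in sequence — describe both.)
It was heavily pixelated into large blocks, then transposed (reflected across the top-left ↔ bottom-right diagonal).

Shapes are reduced to large square blocks; fine edges and outlines are lost — a downscale-then-upscale (mosaic) effect. Shapes have swapped their row and column positions — what was in the top-right is now in the bottom-left — a diagonal reflection.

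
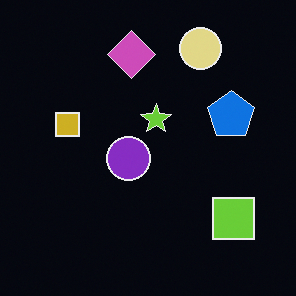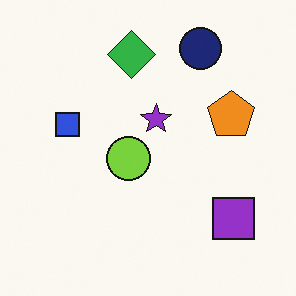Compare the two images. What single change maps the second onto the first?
The first image is the second color-inverted (negative).

The light background has become dark and every shape's color is its complement — a photographic negative.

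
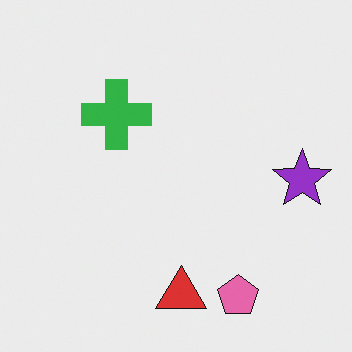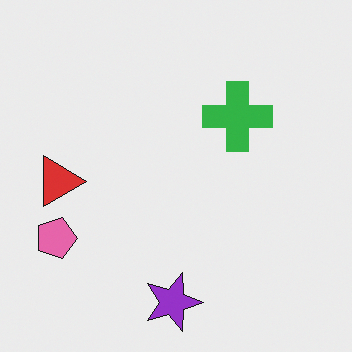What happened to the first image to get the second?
It was rotated 90° clockwise.

The pink pentagon sits in the bottom-right of the first image and the bottom-left of the second — consistent with a whole-image 90° clockwise rotation.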